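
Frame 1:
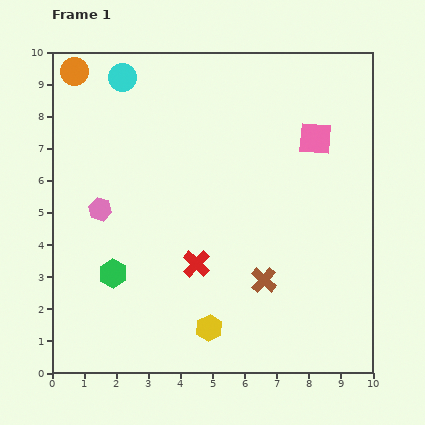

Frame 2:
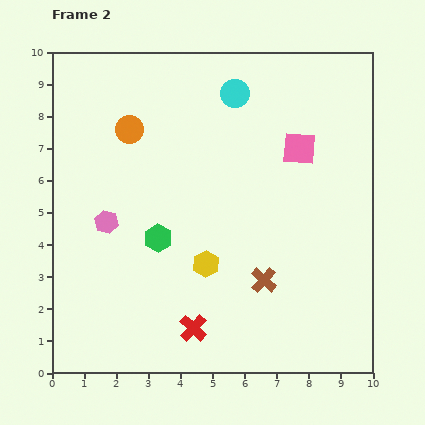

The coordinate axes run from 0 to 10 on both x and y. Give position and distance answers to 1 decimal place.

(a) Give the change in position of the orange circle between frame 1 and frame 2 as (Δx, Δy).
(1.7, -1.8)

The orange circle was at (0.7, 9.4) in frame 1 and (2.4, 7.6) in frame 2.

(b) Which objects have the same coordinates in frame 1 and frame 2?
the brown cross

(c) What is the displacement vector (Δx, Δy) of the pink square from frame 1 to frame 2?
(-0.5, -0.3)

The pink square was at (8.2, 7.3) in frame 1 and (7.7, 7.0) in frame 2.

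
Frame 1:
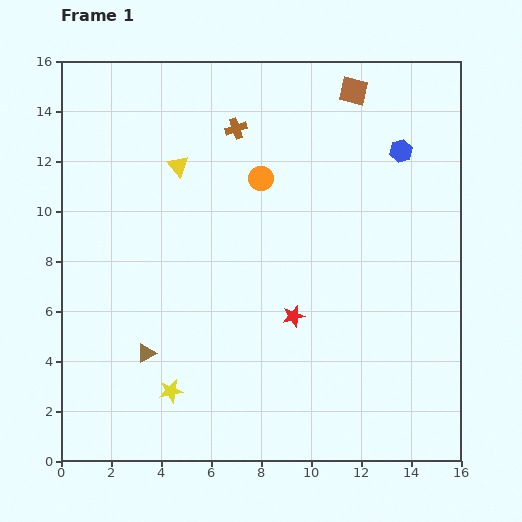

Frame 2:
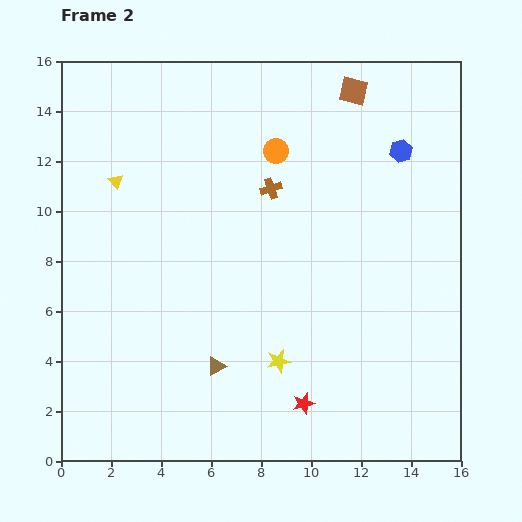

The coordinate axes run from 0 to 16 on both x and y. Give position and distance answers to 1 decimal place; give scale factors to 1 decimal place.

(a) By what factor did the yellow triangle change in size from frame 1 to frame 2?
0.7×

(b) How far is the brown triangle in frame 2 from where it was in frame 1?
2.8

The brown triangle moved from (3.4, 4.3) to (6.2, 3.8), a distance of √(2.8² + 0.5²) ≈ 2.8.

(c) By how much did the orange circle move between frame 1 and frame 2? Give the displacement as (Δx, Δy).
(0.6, 1.1)

The orange circle was at (8.0, 11.3) in frame 1 and (8.6, 12.4) in frame 2.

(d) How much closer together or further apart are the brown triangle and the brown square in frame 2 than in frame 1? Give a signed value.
-1.1

Distance in frame 1: 13.4. Distance in frame 2: 12.3.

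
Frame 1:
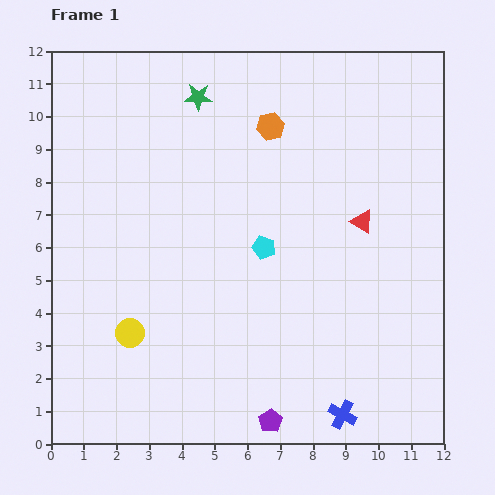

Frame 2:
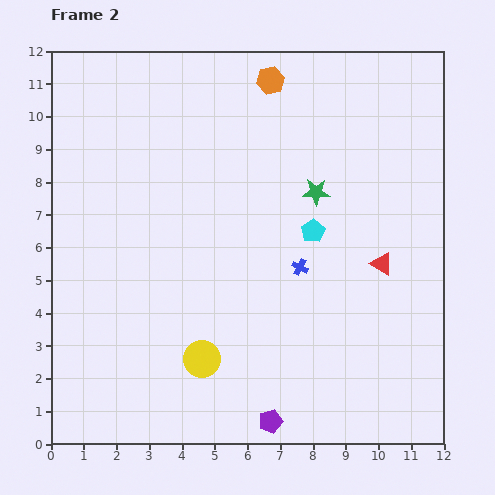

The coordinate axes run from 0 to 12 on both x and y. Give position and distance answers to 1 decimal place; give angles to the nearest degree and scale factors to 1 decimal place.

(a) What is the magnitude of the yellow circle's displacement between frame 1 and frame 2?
2.3

The yellow circle moved from (2.4, 3.4) to (4.6, 2.6), a distance of √(2.2² + 0.8²) ≈ 2.3.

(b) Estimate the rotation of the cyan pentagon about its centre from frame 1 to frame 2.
23° clockwise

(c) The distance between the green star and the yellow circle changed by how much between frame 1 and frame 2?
-1.3

Distance in frame 1: 7.5. Distance in frame 2: 6.2.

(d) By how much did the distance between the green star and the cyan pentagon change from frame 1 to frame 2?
-3.8

Distance in frame 1: 5.0. Distance in frame 2: 1.2.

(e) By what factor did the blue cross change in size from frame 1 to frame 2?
0.6×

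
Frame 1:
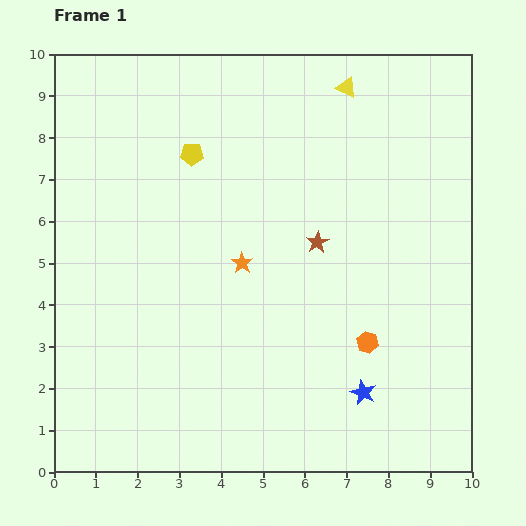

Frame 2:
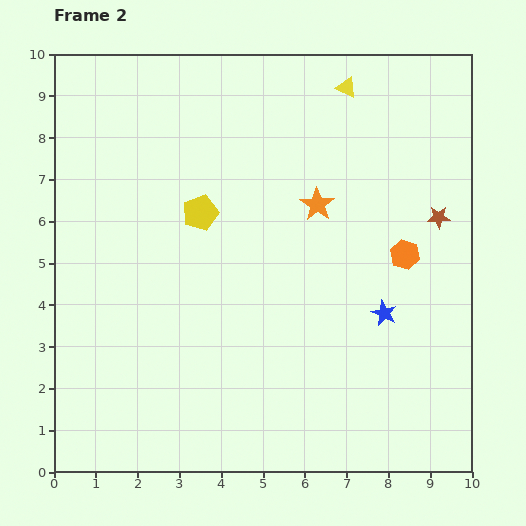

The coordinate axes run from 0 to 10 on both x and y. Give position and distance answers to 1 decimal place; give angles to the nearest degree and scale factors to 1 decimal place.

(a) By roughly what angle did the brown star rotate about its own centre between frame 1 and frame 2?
29° clockwise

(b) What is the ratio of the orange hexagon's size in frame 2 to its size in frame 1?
1.4×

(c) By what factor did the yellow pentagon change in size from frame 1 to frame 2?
1.5×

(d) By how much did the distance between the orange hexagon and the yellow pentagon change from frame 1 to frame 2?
-1.2

Distance in frame 1: 6.2. Distance in frame 2: 5.0.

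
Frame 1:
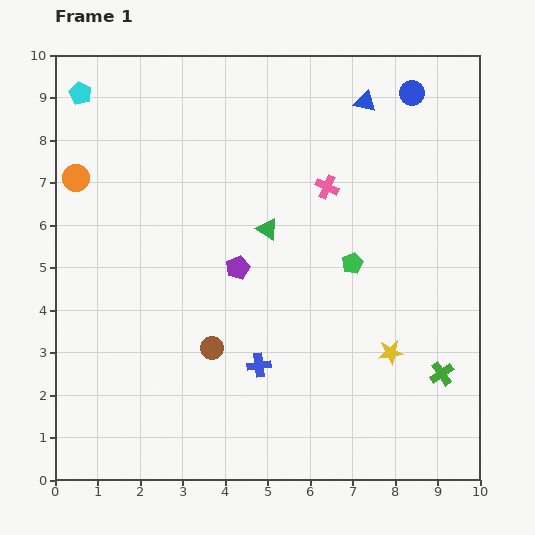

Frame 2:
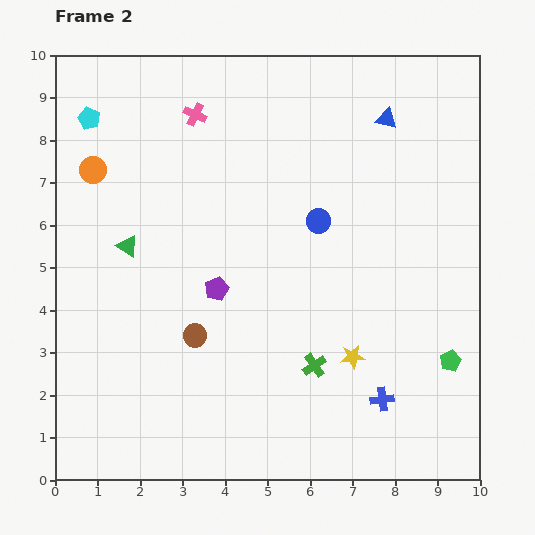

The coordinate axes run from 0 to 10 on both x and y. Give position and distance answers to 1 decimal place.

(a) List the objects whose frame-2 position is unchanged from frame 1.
none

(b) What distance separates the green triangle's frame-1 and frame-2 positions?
3.3

The green triangle moved from (5.0, 5.9) to (1.7, 5.5), a distance of √(3.3² + 0.4²) ≈ 3.3.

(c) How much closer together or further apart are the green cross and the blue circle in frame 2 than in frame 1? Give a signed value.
-3.2

Distance in frame 1: 6.6. Distance in frame 2: 3.4.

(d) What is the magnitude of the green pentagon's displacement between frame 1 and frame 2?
3.3

The green pentagon moved from (7.0, 5.1) to (9.3, 2.8), a distance of √(2.3² + 2.3²) ≈ 3.3.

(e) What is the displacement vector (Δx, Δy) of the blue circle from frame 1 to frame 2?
(-2.2, -3.0)

The blue circle was at (8.4, 9.1) in frame 1 and (6.2, 6.1) in frame 2.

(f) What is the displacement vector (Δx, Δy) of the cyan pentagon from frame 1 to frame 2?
(0.2, -0.6)

The cyan pentagon was at (0.6, 9.1) in frame 1 and (0.8, 8.5) in frame 2.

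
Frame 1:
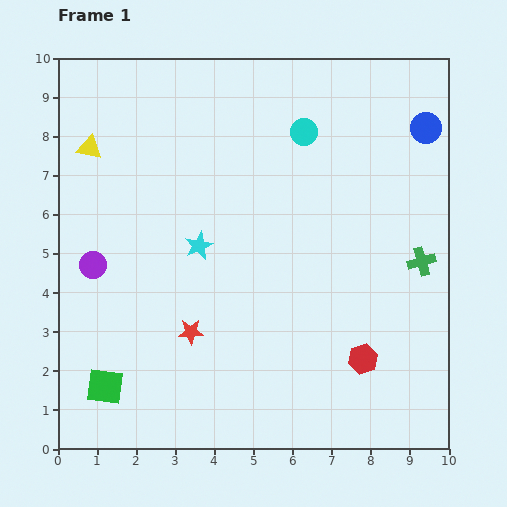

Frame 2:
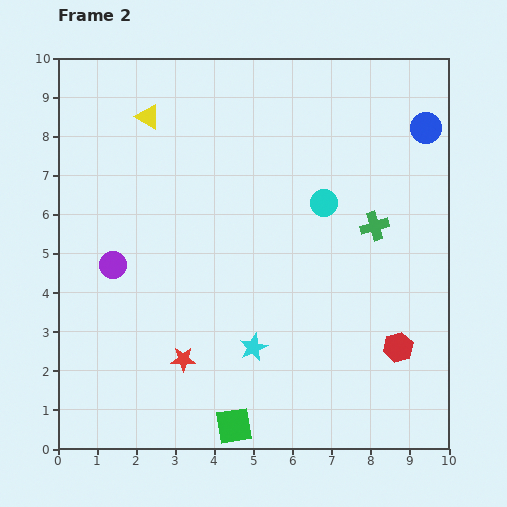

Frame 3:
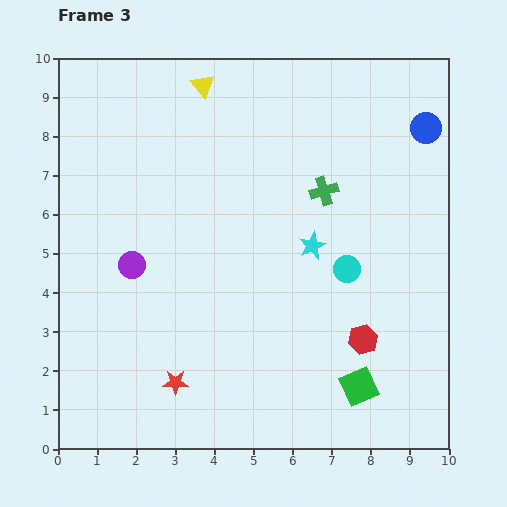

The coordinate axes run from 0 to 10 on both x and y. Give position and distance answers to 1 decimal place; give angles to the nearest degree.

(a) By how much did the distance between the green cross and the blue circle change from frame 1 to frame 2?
-0.6

Distance in frame 1: 3.4. Distance in frame 2: 2.8.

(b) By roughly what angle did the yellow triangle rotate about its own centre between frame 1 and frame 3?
40° clockwise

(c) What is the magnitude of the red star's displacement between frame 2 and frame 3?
0.6

The red star moved from (3.2, 2.3) to (3.0, 1.7), a distance of √(0.2² + 0.6²) ≈ 0.6.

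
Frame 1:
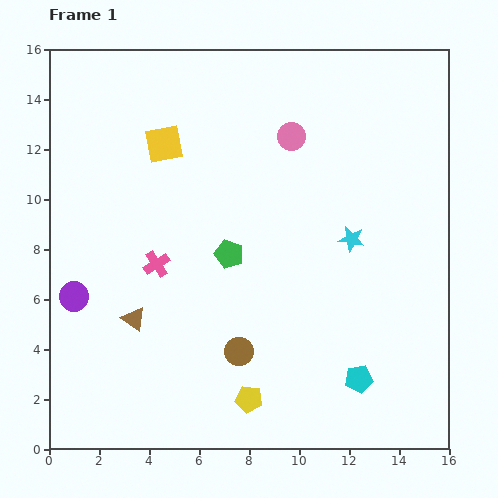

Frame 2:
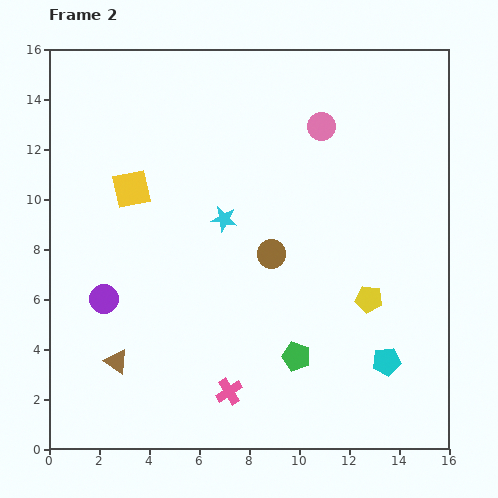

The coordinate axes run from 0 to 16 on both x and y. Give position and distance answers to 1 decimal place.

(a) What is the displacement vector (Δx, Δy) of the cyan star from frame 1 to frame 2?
(-5.1, 0.8)

The cyan star was at (12.1, 8.4) in frame 1 and (7.0, 9.2) in frame 2.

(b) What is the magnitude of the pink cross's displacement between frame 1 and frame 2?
5.9

The pink cross moved from (4.3, 7.4) to (7.2, 2.3), a distance of √(2.9² + 5.1²) ≈ 5.9.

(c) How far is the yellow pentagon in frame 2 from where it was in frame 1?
6.2

The yellow pentagon moved from (8.0, 2.0) to (12.8, 6.0), a distance of √(4.8² + 4.0²) ≈ 6.2.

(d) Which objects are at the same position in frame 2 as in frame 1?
none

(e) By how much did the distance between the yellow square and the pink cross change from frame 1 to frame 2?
+4.2

Distance in frame 1: 4.8. Distance in frame 2: 9.0.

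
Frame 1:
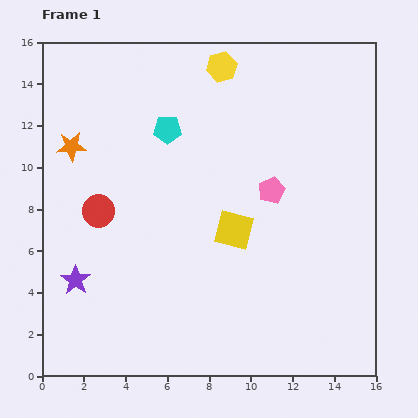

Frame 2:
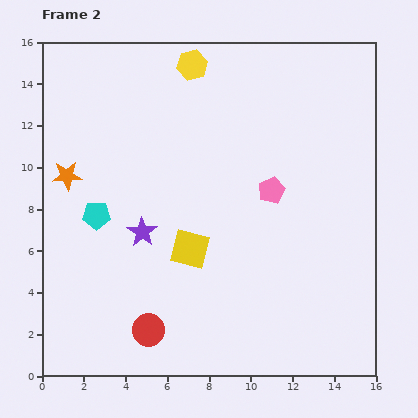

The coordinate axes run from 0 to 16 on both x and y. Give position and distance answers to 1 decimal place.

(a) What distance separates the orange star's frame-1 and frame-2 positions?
1.4

The orange star moved from (1.4, 11.0) to (1.2, 9.6), a distance of √(0.2² + 1.4²) ≈ 1.4.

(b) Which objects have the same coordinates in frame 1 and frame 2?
the pink pentagon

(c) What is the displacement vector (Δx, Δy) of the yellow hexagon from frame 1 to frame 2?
(-1.4, 0.1)

The yellow hexagon was at (8.6, 14.8) in frame 1 and (7.2, 14.9) in frame 2.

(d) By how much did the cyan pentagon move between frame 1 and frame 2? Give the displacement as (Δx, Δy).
(-3.4, -4.1)

The cyan pentagon was at (6.0, 11.8) in frame 1 and (2.6, 7.7) in frame 2.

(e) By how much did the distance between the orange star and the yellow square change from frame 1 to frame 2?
-1.9

Distance in frame 1: 8.8. Distance in frame 2: 6.9.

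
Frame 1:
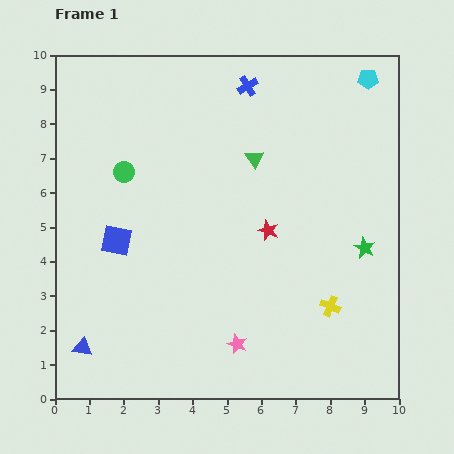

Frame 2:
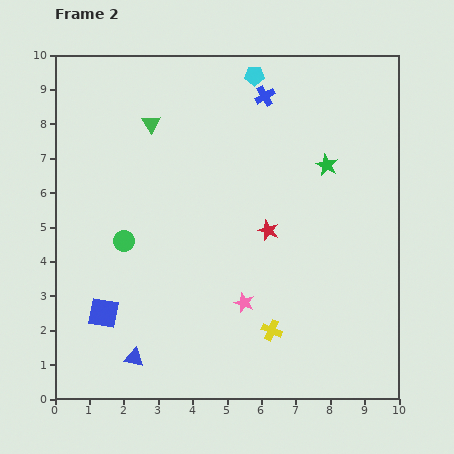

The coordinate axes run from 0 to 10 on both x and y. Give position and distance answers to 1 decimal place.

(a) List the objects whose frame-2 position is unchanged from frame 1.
the red star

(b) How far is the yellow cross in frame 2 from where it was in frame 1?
1.8

The yellow cross moved from (8.0, 2.7) to (6.3, 2.0), a distance of √(1.7² + 0.7²) ≈ 1.8.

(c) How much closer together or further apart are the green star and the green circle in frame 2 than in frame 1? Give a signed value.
-1.0

Distance in frame 1: 7.3. Distance in frame 2: 6.3.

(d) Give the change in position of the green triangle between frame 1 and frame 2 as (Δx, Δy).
(-3.0, 1.0)

The green triangle was at (5.8, 7.0) in frame 1 and (2.8, 8.0) in frame 2.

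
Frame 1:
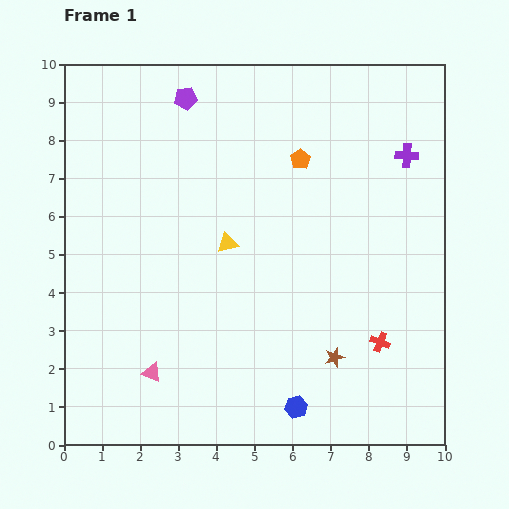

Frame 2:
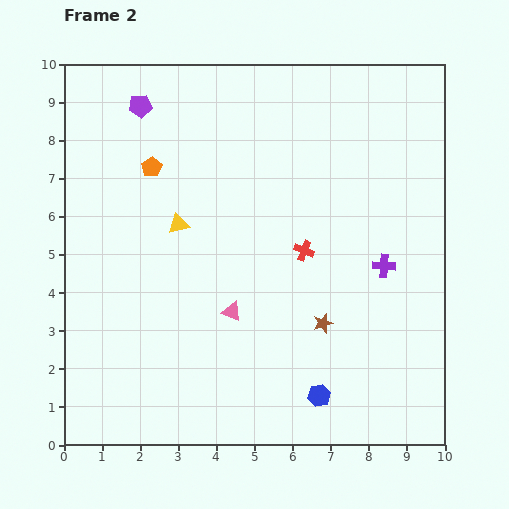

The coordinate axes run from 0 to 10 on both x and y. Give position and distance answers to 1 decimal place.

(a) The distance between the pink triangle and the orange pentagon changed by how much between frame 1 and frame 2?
-2.5

Distance in frame 1: 6.8. Distance in frame 2: 4.3.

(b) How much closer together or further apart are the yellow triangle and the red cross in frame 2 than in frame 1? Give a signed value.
-1.4

Distance in frame 1: 4.8. Distance in frame 2: 3.4.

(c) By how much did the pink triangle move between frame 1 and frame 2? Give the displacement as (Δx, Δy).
(2.1, 1.6)

The pink triangle was at (2.3, 1.9) in frame 1 and (4.4, 3.5) in frame 2.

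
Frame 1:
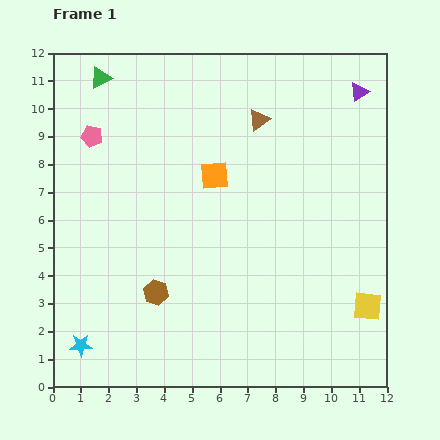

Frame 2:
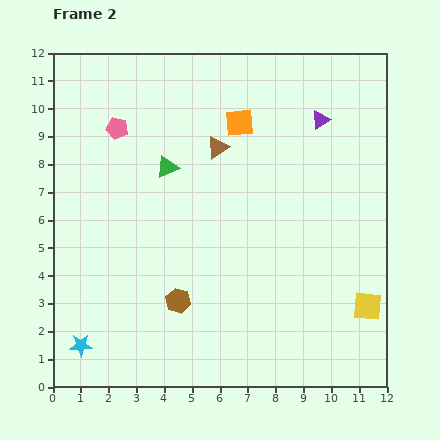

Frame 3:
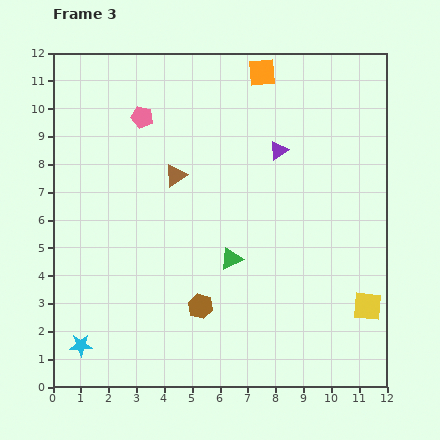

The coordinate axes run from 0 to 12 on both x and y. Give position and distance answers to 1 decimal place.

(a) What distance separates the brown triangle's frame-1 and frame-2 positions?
1.8

The brown triangle moved from (7.4, 9.6) to (5.9, 8.6), a distance of √(1.5² + 1.0²) ≈ 1.8.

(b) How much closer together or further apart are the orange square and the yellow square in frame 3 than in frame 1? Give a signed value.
+2.0

Distance in frame 1: 7.2. Distance in frame 3: 9.2.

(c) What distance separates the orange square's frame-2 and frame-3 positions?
2.0

The orange square moved from (6.7, 9.5) to (7.5, 11.3), a distance of √(0.8² + 1.8²) ≈ 2.0.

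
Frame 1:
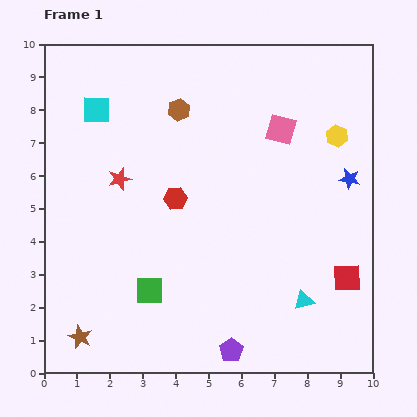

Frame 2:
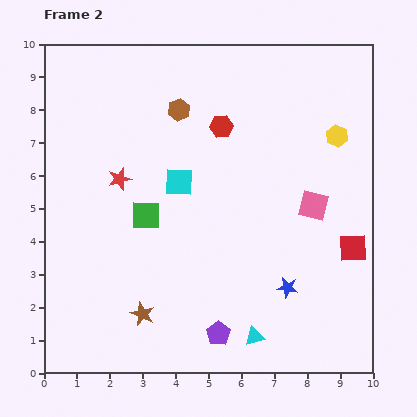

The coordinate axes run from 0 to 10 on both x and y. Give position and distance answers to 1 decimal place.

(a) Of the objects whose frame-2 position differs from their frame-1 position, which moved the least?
the purple pentagon

(moved 0.6)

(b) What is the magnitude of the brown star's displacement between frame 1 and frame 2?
2.0

The brown star moved from (1.1, 1.1) to (3.0, 1.8), a distance of √(1.9² + 0.7²) ≈ 2.0.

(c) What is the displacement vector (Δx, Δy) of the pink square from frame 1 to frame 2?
(1.0, -2.3)

The pink square was at (7.2, 7.4) in frame 1 and (8.2, 5.1) in frame 2.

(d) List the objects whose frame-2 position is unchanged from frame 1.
the yellow hexagon, the brown hexagon, the red star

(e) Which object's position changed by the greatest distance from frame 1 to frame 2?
the blue star

(moved 3.8; next 3.3)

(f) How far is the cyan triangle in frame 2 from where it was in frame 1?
1.9

The cyan triangle moved from (7.9, 2.2) to (6.4, 1.1), a distance of √(1.5² + 1.1²) ≈ 1.9.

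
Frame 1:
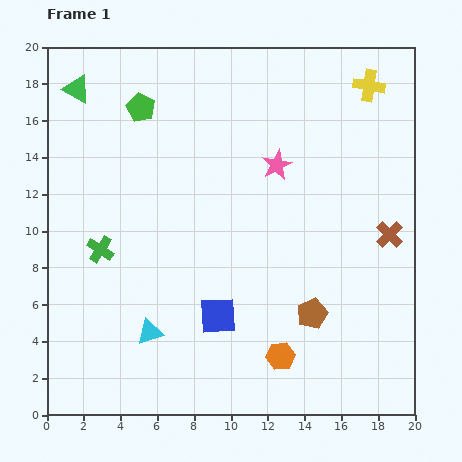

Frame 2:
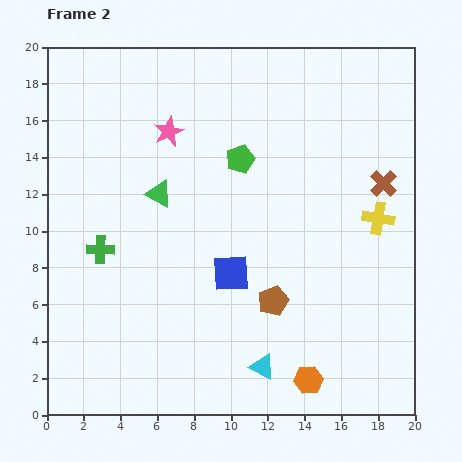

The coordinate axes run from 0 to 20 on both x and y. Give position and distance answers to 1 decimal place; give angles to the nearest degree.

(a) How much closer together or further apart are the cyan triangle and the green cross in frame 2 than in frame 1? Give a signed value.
+5.7

Distance in frame 1: 5.2. Distance in frame 2: 10.9.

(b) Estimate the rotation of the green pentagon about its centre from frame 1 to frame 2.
26° clockwise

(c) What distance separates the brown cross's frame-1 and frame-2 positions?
2.8

The brown cross moved from (18.6, 9.8) to (18.3, 12.6), a distance of √(0.3² + 2.8²) ≈ 2.8.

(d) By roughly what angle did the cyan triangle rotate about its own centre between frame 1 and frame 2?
45° clockwise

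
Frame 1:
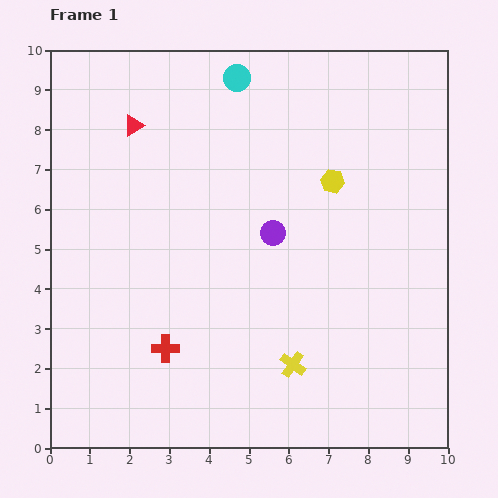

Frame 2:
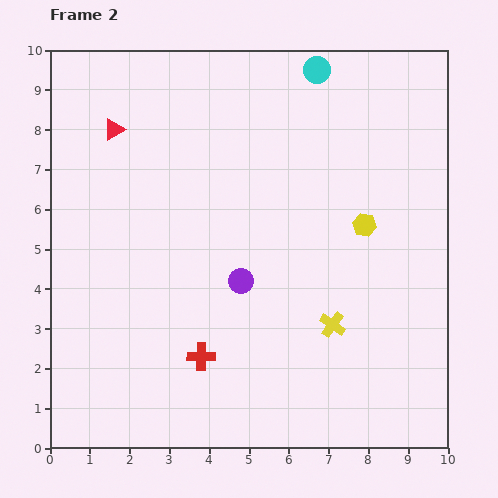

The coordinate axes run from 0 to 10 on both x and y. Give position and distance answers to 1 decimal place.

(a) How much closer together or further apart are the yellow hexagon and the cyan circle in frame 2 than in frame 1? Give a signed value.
+0.6

Distance in frame 1: 3.5. Distance in frame 2: 4.1.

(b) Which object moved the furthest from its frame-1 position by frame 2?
the cyan circle

(moved 2.0; next 1.4)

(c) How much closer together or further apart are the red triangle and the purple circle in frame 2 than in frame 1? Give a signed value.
+0.6

Distance in frame 1: 4.4. Distance in frame 2: 5.0.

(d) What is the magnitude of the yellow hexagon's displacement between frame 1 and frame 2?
1.4

The yellow hexagon moved from (7.1, 6.7) to (7.9, 5.6), a distance of √(0.8² + 1.1²) ≈ 1.4.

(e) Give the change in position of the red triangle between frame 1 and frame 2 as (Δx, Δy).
(-0.5, -0.1)

The red triangle was at (2.1, 8.1) in frame 1 and (1.6, 8.0) in frame 2.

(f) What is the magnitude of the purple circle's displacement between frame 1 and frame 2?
1.4

The purple circle moved from (5.6, 5.4) to (4.8, 4.2), a distance of √(0.8² + 1.2²) ≈ 1.4.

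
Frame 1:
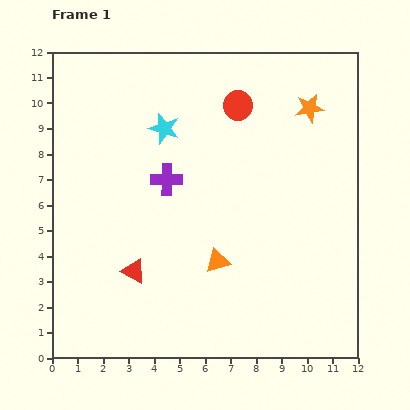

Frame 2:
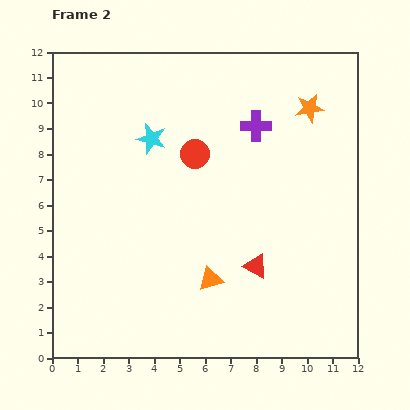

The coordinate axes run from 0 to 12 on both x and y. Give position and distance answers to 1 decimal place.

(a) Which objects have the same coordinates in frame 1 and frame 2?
the orange star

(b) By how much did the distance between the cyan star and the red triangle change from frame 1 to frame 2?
+0.8

Distance in frame 1: 5.7. Distance in frame 2: 6.5.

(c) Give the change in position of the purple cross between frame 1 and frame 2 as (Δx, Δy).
(3.5, 2.1)

The purple cross was at (4.5, 7.0) in frame 1 and (8.0, 9.1) in frame 2.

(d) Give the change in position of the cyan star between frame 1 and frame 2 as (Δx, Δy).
(-0.5, -0.4)

The cyan star was at (4.4, 9.0) in frame 1 and (3.9, 8.6) in frame 2.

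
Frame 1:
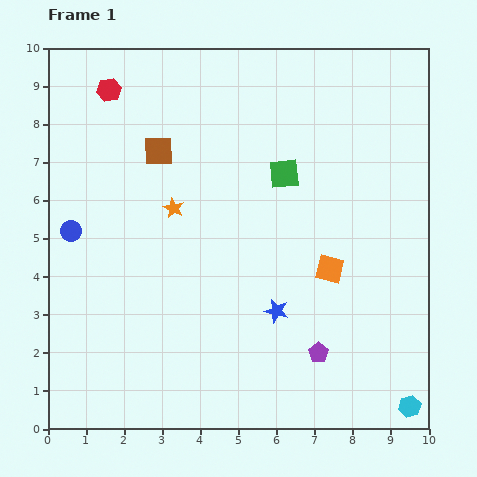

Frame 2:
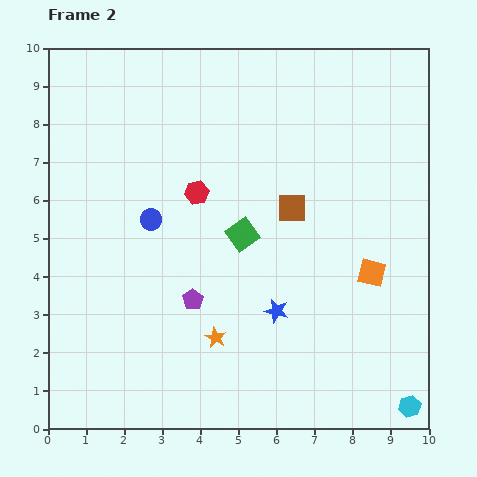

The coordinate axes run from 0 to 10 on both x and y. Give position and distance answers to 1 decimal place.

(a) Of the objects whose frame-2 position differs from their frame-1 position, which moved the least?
the orange square

(moved 1.1)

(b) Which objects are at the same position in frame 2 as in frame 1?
the blue star, the cyan hexagon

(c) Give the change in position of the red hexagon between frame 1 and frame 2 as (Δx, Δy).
(2.3, -2.7)

The red hexagon was at (1.6, 8.9) in frame 1 and (3.9, 6.2) in frame 2.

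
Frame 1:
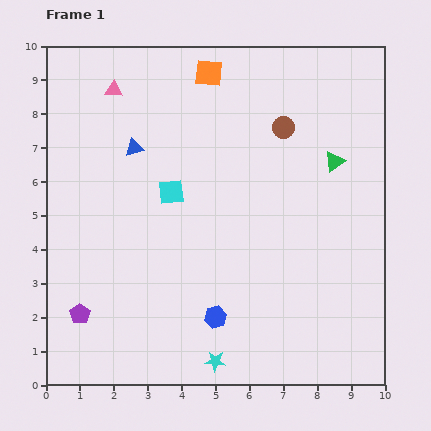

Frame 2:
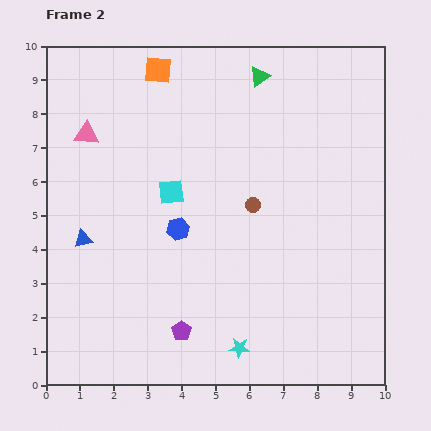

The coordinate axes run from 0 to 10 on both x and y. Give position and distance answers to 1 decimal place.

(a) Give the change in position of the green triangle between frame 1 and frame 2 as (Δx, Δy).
(-2.2, 2.5)

The green triangle was at (8.5, 6.6) in frame 1 and (6.3, 9.1) in frame 2.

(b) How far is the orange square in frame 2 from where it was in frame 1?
1.5

The orange square moved from (4.8, 9.2) to (3.3, 9.3), a distance of √(1.5² + 0.1²) ≈ 1.5.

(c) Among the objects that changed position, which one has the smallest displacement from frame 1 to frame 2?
the cyan star

(moved 0.8)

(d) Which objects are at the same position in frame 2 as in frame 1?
the cyan square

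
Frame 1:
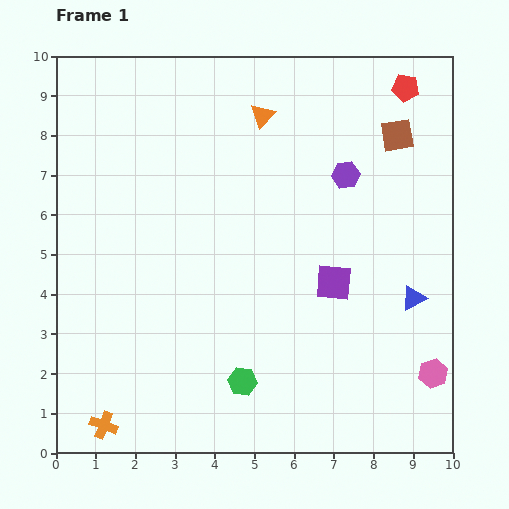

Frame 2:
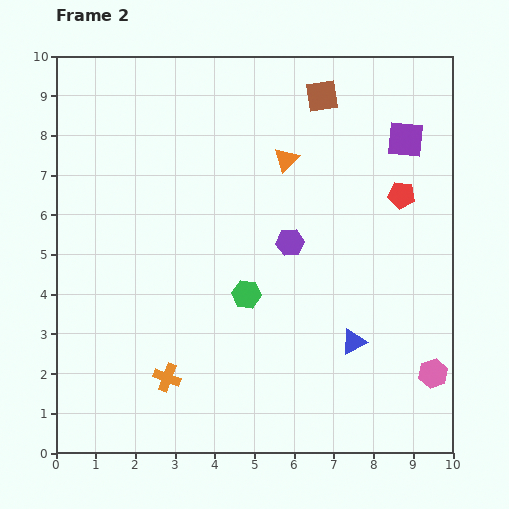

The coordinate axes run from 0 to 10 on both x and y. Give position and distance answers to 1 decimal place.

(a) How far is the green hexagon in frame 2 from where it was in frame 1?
2.2

The green hexagon moved from (4.7, 1.8) to (4.8, 4.0), a distance of √(0.1² + 2.2²) ≈ 2.2.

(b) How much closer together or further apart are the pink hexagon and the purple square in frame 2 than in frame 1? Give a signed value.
+2.5

Distance in frame 1: 3.4. Distance in frame 2: 5.9.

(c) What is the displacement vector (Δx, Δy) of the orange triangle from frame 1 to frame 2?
(0.6, -1.1)

The orange triangle was at (5.2, 8.5) in frame 1 and (5.8, 7.4) in frame 2.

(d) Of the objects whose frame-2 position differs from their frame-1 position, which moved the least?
the orange triangle

(moved 1.3)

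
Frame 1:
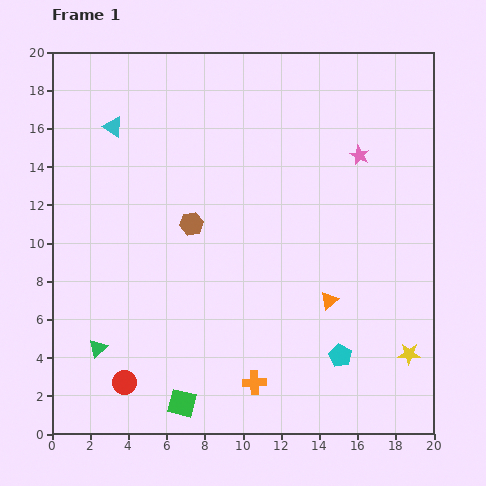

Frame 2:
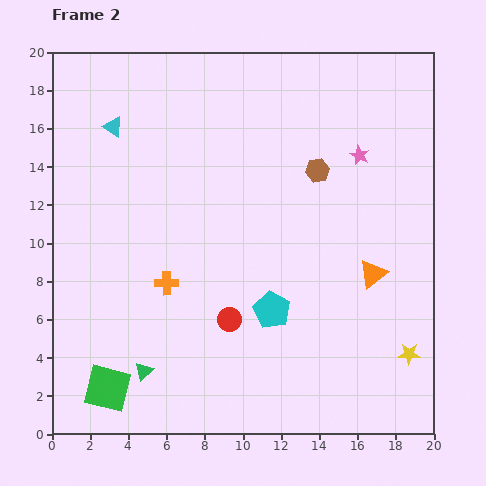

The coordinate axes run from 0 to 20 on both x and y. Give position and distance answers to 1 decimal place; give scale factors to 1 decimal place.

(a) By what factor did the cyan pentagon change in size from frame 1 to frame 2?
1.6×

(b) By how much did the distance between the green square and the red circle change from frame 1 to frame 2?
+4.1

Distance in frame 1: 3.2. Distance in frame 2: 7.3.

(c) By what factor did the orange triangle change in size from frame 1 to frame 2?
1.6×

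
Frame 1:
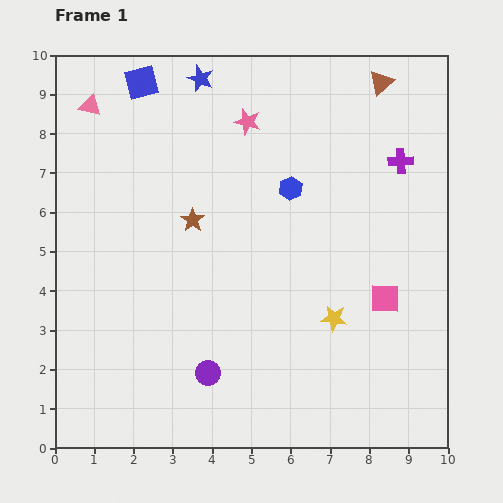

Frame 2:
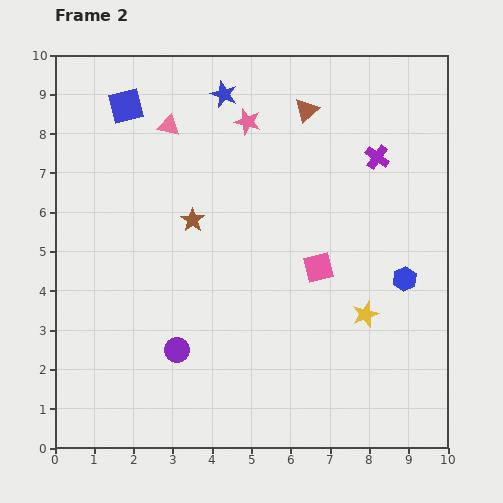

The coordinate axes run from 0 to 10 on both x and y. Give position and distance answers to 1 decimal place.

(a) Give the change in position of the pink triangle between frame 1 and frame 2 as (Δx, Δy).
(2.0, -0.5)

The pink triangle was at (0.9, 8.7) in frame 1 and (2.9, 8.2) in frame 2.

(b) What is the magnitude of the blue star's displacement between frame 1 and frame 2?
0.7

The blue star moved from (3.7, 9.4) to (4.3, 9.0), a distance of √(0.6² + 0.4²) ≈ 0.7.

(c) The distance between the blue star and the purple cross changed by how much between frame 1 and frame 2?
-1.3

Distance in frame 1: 5.5. Distance in frame 2: 4.2.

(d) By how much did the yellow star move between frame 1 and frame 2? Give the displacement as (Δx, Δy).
(0.8, 0.1)

The yellow star was at (7.1, 3.3) in frame 1 and (7.9, 3.4) in frame 2.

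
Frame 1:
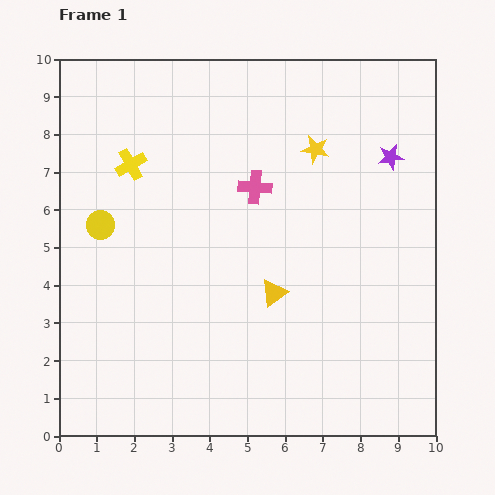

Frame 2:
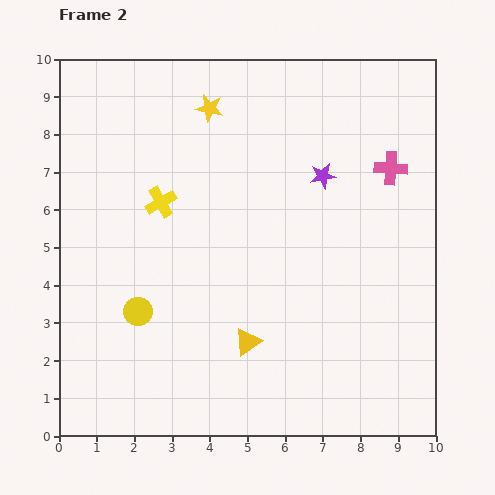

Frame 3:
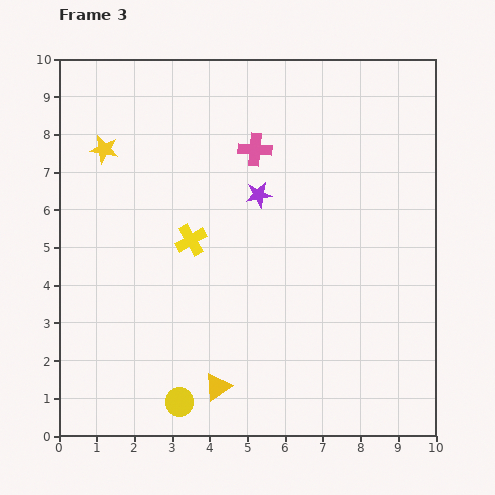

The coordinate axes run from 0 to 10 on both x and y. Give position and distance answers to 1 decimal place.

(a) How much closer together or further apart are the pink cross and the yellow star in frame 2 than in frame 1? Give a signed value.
+3.2

Distance in frame 1: 1.9. Distance in frame 2: 5.1.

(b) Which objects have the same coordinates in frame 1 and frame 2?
none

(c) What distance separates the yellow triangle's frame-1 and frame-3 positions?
2.9

The yellow triangle moved from (5.7, 3.8) to (4.2, 1.3), a distance of √(1.5² + 2.5²) ≈ 2.9.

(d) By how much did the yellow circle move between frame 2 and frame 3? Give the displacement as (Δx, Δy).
(1.1, -2.4)

The yellow circle was at (2.1, 3.3) in frame 2 and (3.2, 0.9) in frame 3.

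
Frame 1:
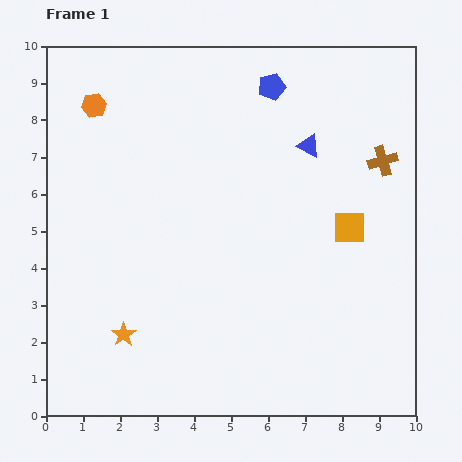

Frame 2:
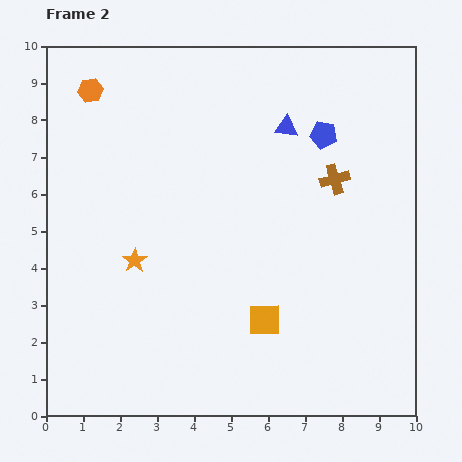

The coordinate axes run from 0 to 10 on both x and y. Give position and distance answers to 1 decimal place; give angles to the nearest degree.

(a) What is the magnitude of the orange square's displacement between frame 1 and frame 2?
3.4

The orange square moved from (8.2, 5.1) to (5.9, 2.6), a distance of √(2.3² + 2.5²) ≈ 3.4.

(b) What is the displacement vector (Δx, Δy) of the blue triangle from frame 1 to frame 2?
(-0.6, 0.5)

The blue triangle was at (7.1, 7.3) in frame 1 and (6.5, 7.8) in frame 2.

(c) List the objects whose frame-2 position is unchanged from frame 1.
none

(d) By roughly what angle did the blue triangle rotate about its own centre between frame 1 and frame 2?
21° counter-clockwise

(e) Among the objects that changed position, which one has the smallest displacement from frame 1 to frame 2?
the orange hexagon

(moved 0.4)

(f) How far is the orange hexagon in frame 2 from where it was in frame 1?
0.4

The orange hexagon moved from (1.3, 8.4) to (1.2, 8.8), a distance of √(0.1² + 0.4²) ≈ 0.4.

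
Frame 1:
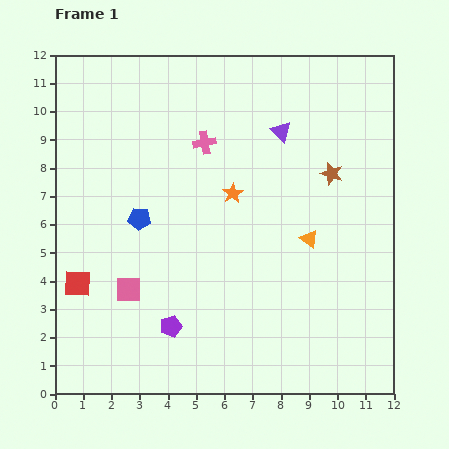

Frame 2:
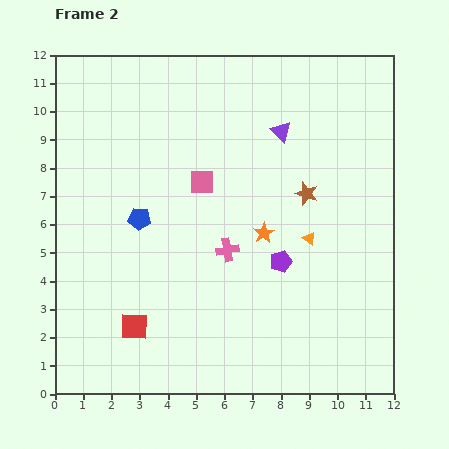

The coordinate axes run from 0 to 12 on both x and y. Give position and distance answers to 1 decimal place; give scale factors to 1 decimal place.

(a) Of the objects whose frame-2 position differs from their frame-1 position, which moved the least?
the brown star

(moved 1.1)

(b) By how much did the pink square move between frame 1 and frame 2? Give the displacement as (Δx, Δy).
(2.6, 3.8)

The pink square was at (2.6, 3.7) in frame 1 and (5.2, 7.5) in frame 2.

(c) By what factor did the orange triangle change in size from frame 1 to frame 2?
0.7×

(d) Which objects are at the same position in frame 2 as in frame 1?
the purple triangle, the blue pentagon, the orange triangle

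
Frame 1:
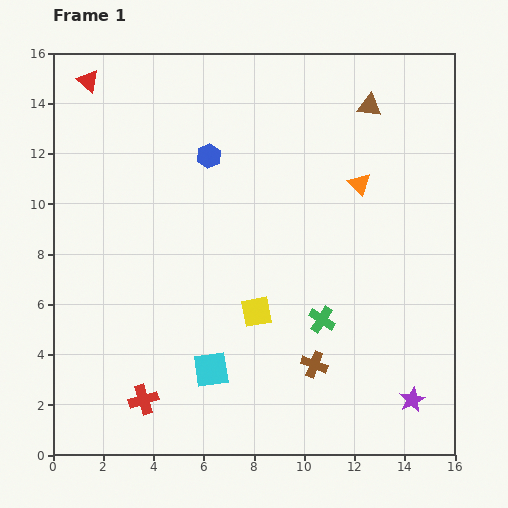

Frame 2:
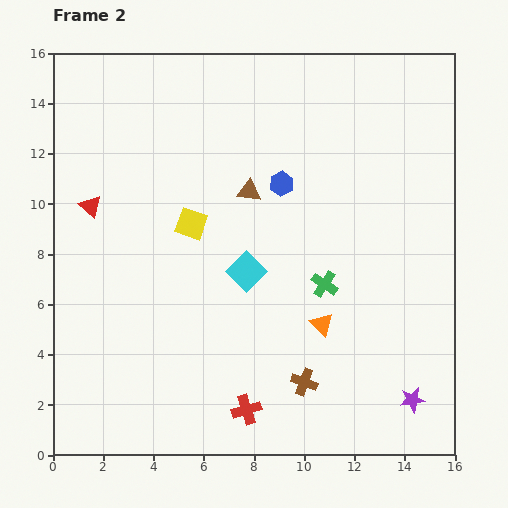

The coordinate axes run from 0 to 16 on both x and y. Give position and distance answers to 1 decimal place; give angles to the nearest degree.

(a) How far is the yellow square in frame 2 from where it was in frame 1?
4.4

The yellow square moved from (8.1, 5.7) to (5.5, 9.2), a distance of √(2.6² + 3.5²) ≈ 4.4.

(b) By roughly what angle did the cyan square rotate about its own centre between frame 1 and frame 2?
37° counter-clockwise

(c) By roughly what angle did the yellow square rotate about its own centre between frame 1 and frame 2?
29° clockwise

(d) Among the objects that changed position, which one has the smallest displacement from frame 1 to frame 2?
the brown cross

(moved 0.8)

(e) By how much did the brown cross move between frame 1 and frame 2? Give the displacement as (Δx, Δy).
(-0.4, -0.7)

The brown cross was at (10.4, 3.6) in frame 1 and (10.0, 2.9) in frame 2.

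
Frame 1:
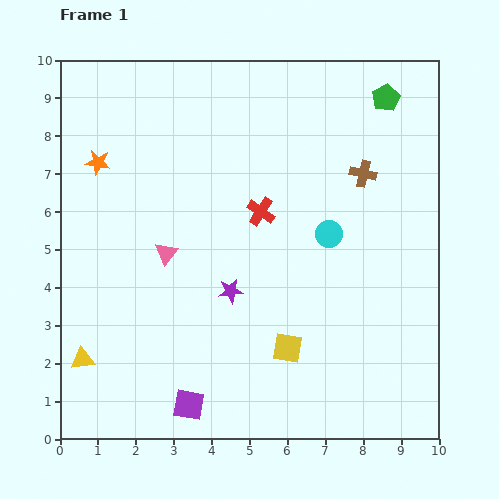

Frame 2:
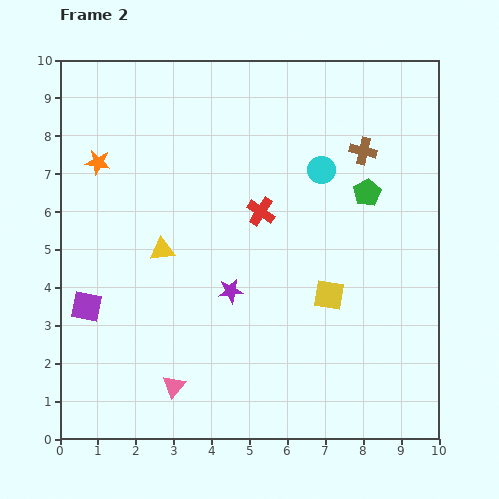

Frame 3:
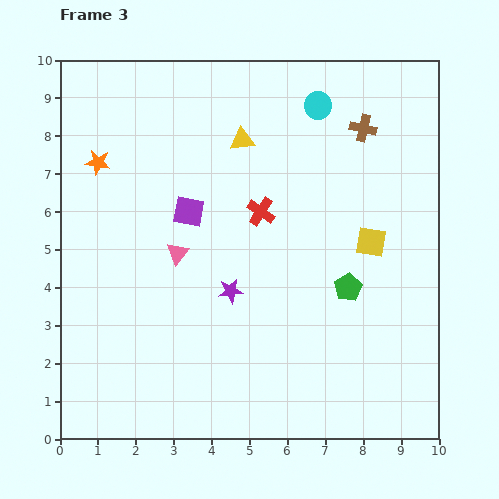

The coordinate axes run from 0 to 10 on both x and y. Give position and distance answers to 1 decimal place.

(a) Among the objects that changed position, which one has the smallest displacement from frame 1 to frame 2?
the brown cross

(moved 0.6)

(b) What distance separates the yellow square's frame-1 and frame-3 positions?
3.6

The yellow square moved from (6.0, 2.4) to (8.2, 5.2), a distance of √(2.2² + 2.8²) ≈ 3.6.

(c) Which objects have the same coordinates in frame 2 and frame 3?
the red cross, the purple star, the orange star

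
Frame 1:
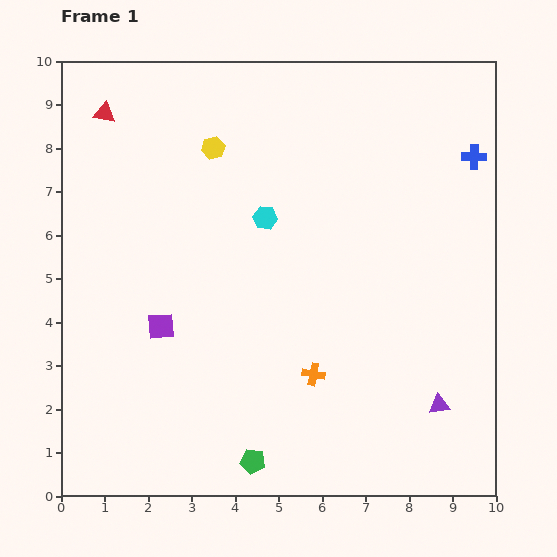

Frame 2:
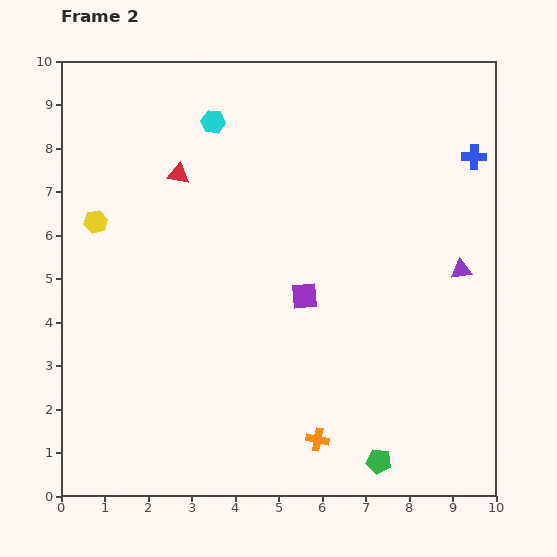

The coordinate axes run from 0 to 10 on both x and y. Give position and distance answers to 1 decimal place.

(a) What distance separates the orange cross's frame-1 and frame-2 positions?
1.5

The orange cross moved from (5.8, 2.8) to (5.9, 1.3), a distance of √(0.1² + 1.5²) ≈ 1.5.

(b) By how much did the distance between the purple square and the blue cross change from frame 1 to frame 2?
-3.2

Distance in frame 1: 8.2. Distance in frame 2: 5.0.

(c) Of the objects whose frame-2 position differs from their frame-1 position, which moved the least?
the orange cross

(moved 1.5)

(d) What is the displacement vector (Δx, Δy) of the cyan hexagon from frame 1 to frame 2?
(-1.2, 2.2)

The cyan hexagon was at (4.7, 6.4) in frame 1 and (3.5, 8.6) in frame 2.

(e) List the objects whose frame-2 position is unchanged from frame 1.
the blue cross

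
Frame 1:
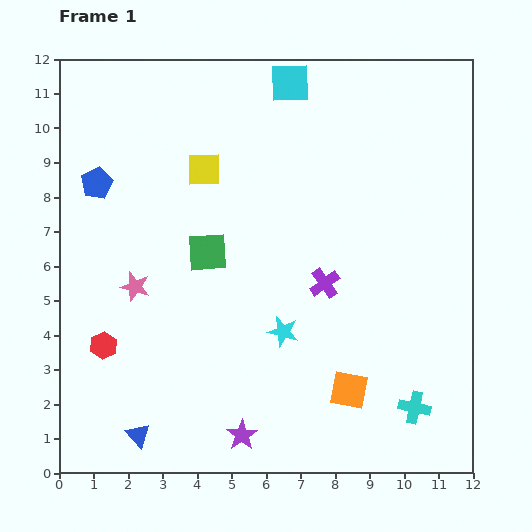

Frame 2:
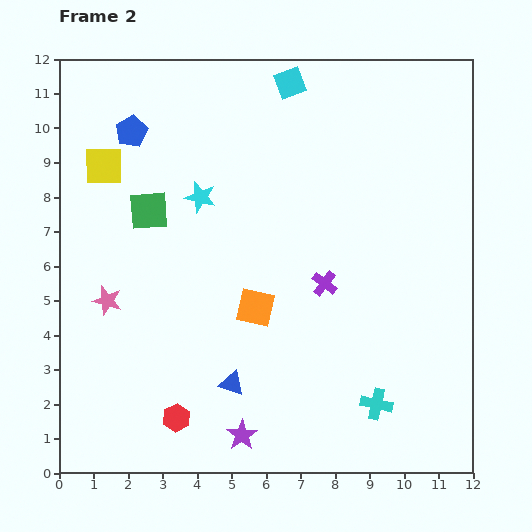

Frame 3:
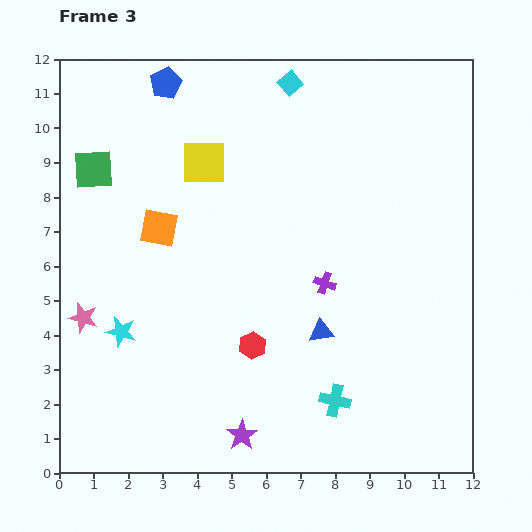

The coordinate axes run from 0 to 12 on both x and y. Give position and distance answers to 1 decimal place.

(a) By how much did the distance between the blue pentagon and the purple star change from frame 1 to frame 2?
+1.0

Distance in frame 1: 8.4. Distance in frame 2: 9.4.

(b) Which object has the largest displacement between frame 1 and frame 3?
the orange square

(moved 7.2; next 6.1)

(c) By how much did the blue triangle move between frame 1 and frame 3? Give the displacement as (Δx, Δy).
(5.3, 3.0)

The blue triangle was at (2.3, 1.1) in frame 1 and (7.6, 4.1) in frame 3.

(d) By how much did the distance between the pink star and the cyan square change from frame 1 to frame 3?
+1.7

Distance in frame 1: 7.4. Distance in frame 3: 9.1.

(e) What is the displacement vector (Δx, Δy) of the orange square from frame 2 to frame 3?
(-2.8, 2.3)

The orange square was at (5.7, 4.8) in frame 2 and (2.9, 7.1) in frame 3.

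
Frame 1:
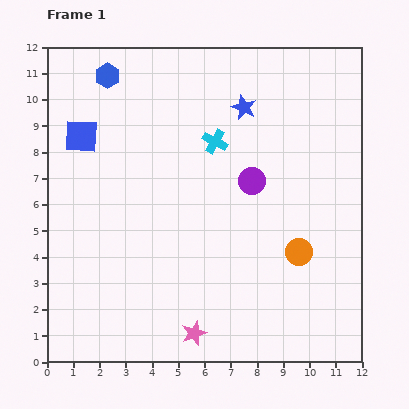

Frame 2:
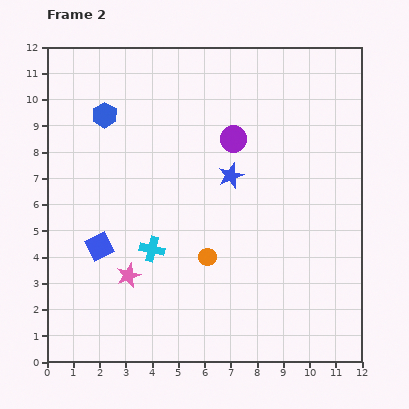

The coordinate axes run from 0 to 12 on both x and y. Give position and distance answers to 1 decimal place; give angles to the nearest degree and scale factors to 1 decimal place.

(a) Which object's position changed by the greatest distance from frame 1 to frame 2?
the cyan cross

(moved 4.8; next 4.3)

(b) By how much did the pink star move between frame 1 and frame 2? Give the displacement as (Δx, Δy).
(-2.5, 2.2)

The pink star was at (5.6, 1.1) in frame 1 and (3.1, 3.3) in frame 2.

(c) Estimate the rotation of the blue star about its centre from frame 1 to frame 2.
28° clockwise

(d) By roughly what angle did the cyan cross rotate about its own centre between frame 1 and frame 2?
15° counter-clockwise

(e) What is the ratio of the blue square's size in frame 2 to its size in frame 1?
0.8×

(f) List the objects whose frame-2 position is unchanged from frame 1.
none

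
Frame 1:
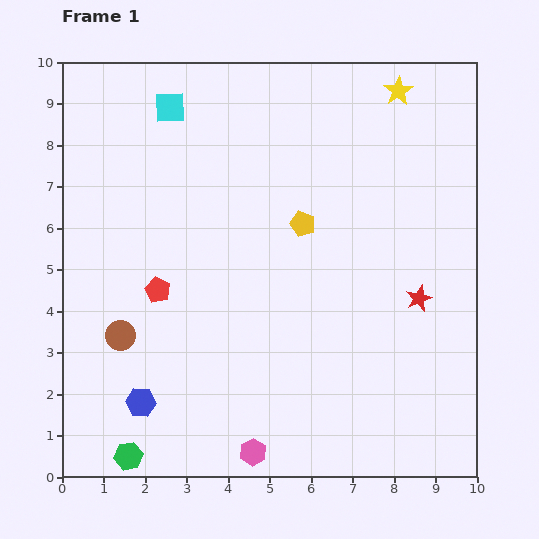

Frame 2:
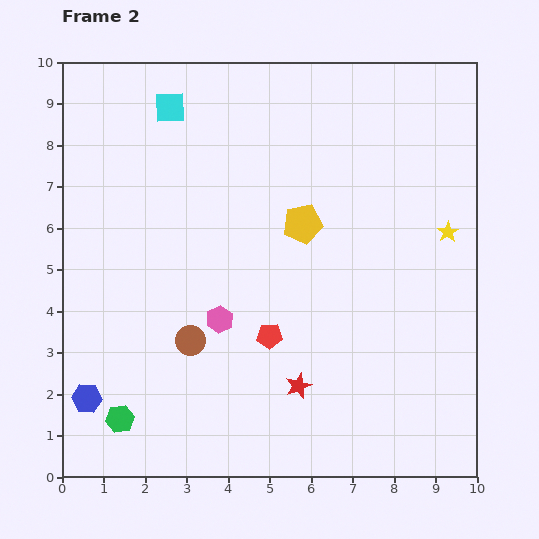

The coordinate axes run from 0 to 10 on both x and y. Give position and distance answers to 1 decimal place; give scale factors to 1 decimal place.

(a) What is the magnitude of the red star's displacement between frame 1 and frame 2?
3.6

The red star moved from (8.6, 4.3) to (5.7, 2.2), a distance of √(2.9² + 2.1²) ≈ 3.6.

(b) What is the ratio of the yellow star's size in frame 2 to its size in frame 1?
0.7×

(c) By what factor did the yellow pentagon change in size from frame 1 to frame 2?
1.6×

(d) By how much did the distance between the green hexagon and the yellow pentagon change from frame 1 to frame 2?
-0.6

Distance in frame 1: 7.0. Distance in frame 2: 6.4.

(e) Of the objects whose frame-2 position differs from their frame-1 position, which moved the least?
the green hexagon

(moved 0.9)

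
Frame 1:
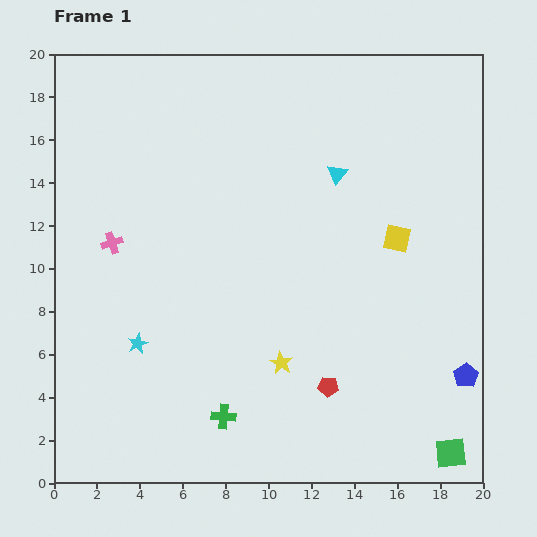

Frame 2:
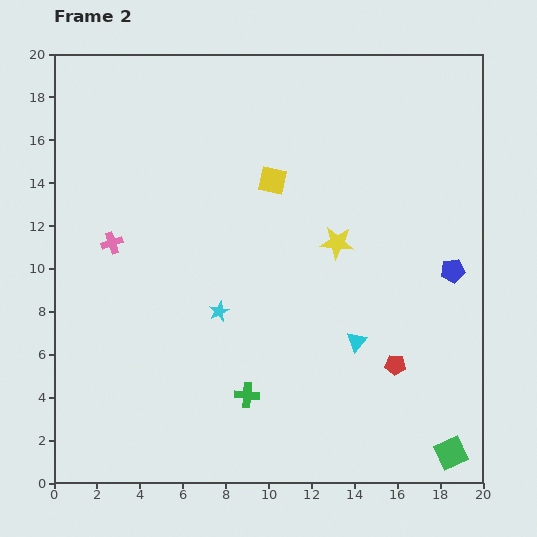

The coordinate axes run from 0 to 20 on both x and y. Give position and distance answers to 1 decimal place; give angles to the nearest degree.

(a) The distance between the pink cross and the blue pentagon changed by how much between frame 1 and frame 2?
-1.6

Distance in frame 1: 17.6. Distance in frame 2: 16.0.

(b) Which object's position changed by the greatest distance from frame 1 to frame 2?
the cyan triangle

(moved 7.9; next 6.4)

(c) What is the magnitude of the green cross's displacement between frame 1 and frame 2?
1.5

The green cross moved from (7.9, 3.1) to (9.0, 4.1), a distance of √(1.1² + 1.0²) ≈ 1.5.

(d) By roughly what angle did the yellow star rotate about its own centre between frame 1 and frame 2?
25° counter-clockwise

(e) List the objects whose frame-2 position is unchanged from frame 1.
the green square, the pink cross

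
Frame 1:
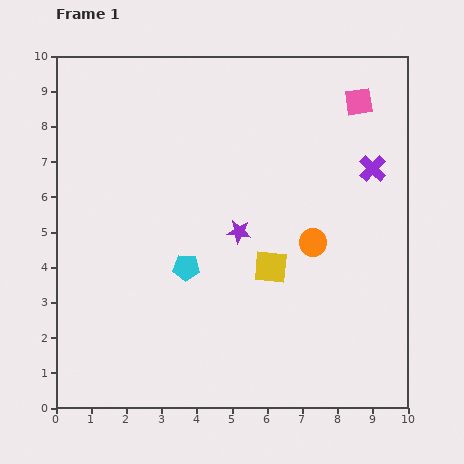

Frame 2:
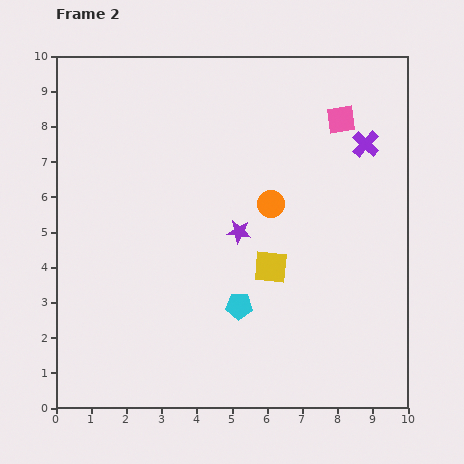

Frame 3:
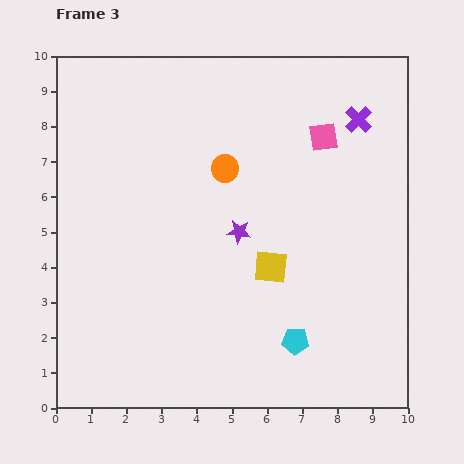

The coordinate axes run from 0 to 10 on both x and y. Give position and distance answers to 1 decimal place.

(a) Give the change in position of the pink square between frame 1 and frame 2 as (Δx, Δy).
(-0.5, -0.5)

The pink square was at (8.6, 8.7) in frame 1 and (8.1, 8.2) in frame 2.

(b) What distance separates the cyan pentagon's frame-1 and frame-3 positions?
3.7

The cyan pentagon moved from (3.7, 4.0) to (6.8, 1.9), a distance of √(3.1² + 2.1²) ≈ 3.7.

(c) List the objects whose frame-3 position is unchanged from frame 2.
the yellow square, the purple star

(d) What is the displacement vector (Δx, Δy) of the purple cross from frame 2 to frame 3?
(-0.2, 0.7)

The purple cross was at (8.8, 7.5) in frame 2 and (8.6, 8.2) in frame 3.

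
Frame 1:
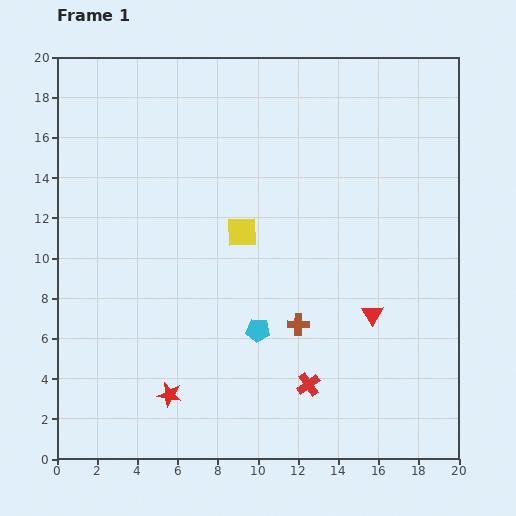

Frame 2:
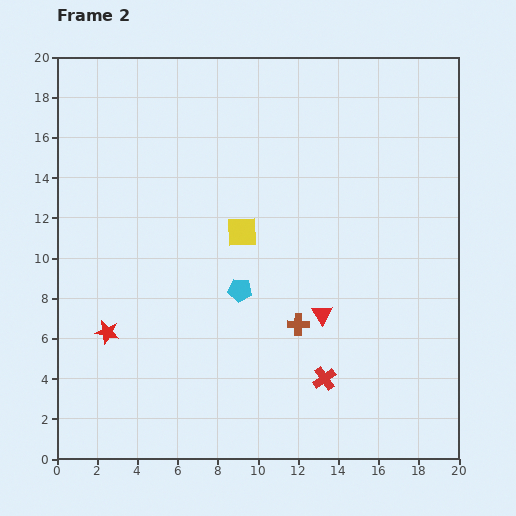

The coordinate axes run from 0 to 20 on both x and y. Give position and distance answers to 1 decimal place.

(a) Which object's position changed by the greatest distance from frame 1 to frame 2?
the red star

(moved 4.4; next 2.5)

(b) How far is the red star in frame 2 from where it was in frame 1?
4.4

The red star moved from (5.6, 3.2) to (2.5, 6.3), a distance of √(3.1² + 3.1²) ≈ 4.4.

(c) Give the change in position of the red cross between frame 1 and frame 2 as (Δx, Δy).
(0.8, 0.3)

The red cross was at (12.5, 3.7) in frame 1 and (13.3, 4.0) in frame 2.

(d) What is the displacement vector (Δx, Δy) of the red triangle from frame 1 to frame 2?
(-2.5, 0.0)

The red triangle was at (15.7, 7.2) in frame 1 and (13.2, 7.2) in frame 2.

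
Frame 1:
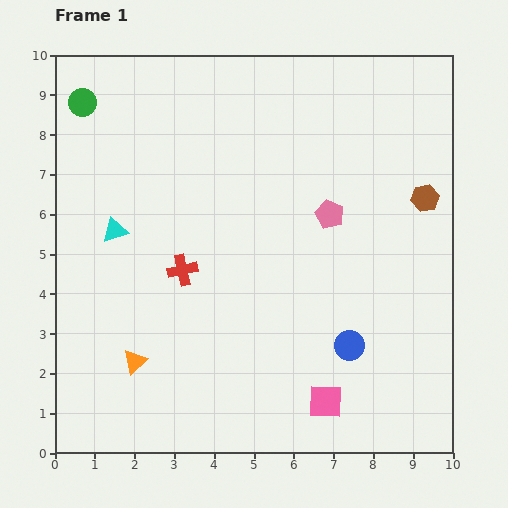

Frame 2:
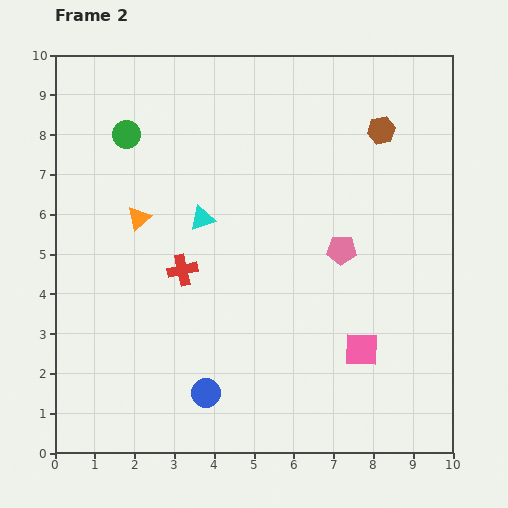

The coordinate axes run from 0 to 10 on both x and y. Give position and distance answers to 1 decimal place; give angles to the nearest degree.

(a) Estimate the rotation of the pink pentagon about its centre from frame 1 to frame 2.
21° counter-clockwise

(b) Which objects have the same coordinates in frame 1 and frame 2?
the red cross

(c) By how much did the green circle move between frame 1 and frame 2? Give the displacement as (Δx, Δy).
(1.1, -0.8)

The green circle was at (0.7, 8.8) in frame 1 and (1.8, 8.0) in frame 2.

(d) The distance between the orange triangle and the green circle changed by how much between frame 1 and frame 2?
-4.5

Distance in frame 1: 6.6. Distance in frame 2: 2.1.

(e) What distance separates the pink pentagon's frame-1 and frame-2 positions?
0.9

The pink pentagon moved from (6.9, 6.0) to (7.2, 5.1), a distance of √(0.3² + 0.9²) ≈ 0.9.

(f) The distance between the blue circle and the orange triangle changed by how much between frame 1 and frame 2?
-0.7

Distance in frame 1: 5.4. Distance in frame 2: 4.7.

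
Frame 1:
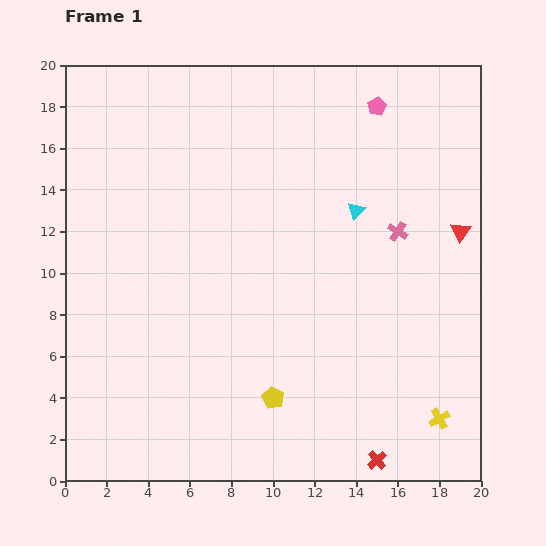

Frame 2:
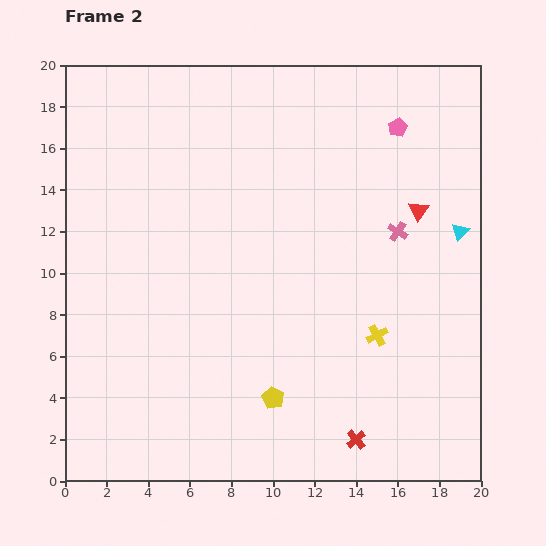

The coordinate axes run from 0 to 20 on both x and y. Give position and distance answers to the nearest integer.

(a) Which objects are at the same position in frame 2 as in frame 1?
the pink cross, the yellow pentagon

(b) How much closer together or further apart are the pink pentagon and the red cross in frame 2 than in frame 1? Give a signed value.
-2

Distance in frame 1: 17. Distance in frame 2: 15.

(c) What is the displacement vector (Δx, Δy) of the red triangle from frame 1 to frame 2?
(-2, 1)

The red triangle was at (19, 12) in frame 1 and (17, 13) in frame 2.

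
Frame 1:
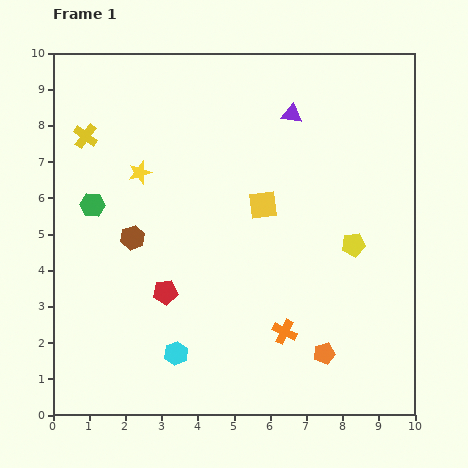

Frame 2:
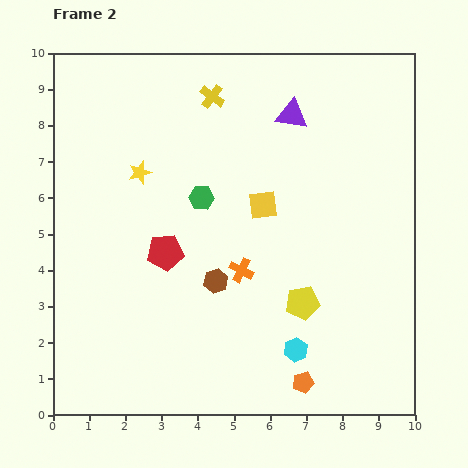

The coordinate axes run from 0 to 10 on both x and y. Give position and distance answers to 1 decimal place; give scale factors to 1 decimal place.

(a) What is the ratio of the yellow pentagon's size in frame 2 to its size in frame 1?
1.4×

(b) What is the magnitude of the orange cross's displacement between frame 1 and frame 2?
2.1

The orange cross moved from (6.4, 2.3) to (5.2, 4.0), a distance of √(1.2² + 1.7²) ≈ 2.1.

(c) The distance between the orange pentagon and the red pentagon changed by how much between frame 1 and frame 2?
+0.5

Distance in frame 1: 4.7. Distance in frame 2: 5.2.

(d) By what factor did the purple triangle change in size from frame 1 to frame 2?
1.6×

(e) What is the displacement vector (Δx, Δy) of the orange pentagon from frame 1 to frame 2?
(-0.6, -0.8)

The orange pentagon was at (7.5, 1.7) in frame 1 and (6.9, 0.9) in frame 2.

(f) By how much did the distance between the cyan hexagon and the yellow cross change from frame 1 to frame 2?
+0.9

Distance in frame 1: 6.5. Distance in frame 2: 7.4.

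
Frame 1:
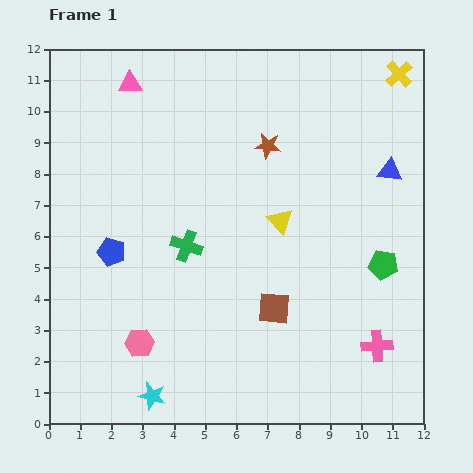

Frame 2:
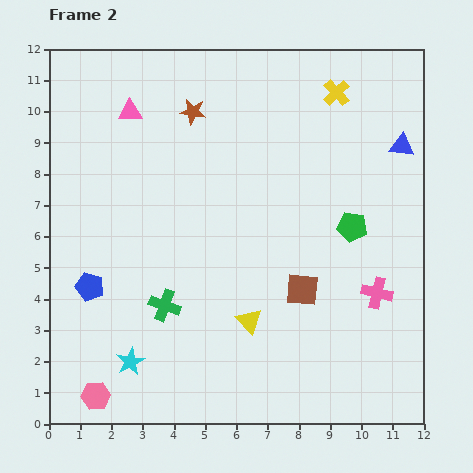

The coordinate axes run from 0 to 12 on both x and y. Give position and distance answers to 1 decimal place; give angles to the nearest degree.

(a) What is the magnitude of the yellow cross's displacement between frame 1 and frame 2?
2.1

The yellow cross moved from (11.2, 11.2) to (9.2, 10.6), a distance of √(2.0² + 0.6²) ≈ 2.1.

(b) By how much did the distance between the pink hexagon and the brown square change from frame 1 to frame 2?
+3.0

Distance in frame 1: 4.4. Distance in frame 2: 7.4.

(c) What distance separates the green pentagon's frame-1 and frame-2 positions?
1.6

The green pentagon moved from (10.7, 5.1) to (9.7, 6.3), a distance of √(1.0² + 1.2²) ≈ 1.6.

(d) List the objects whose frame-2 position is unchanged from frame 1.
none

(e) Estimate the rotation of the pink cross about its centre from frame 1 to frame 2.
17° clockwise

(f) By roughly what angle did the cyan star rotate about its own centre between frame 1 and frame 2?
30° clockwise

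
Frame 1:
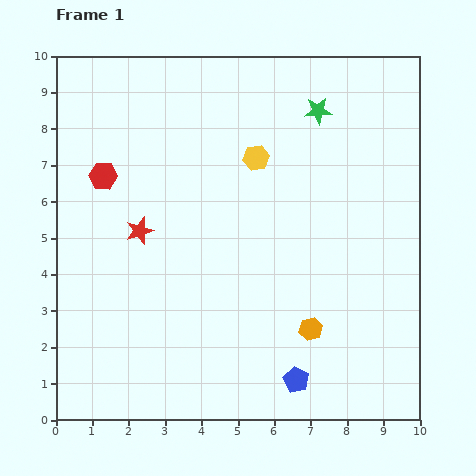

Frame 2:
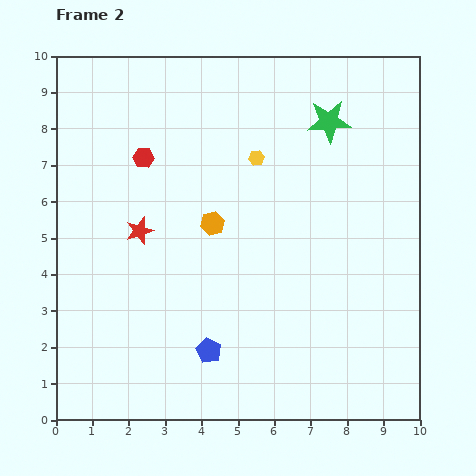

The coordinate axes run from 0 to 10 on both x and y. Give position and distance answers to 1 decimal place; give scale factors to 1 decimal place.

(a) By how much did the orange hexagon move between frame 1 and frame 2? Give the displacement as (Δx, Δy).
(-2.7, 2.9)

The orange hexagon was at (7.0, 2.5) in frame 1 and (4.3, 5.4) in frame 2.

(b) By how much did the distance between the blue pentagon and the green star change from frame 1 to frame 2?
-0.3

Distance in frame 1: 7.4. Distance in frame 2: 7.1.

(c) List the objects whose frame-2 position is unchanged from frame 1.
the red star, the yellow hexagon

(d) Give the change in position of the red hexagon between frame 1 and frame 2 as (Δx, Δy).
(1.1, 0.5)

The red hexagon was at (1.3, 6.7) in frame 1 and (2.4, 7.2) in frame 2.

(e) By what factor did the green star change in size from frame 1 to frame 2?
1.6×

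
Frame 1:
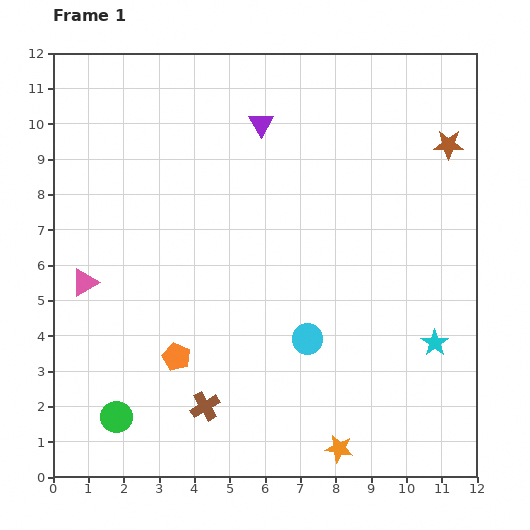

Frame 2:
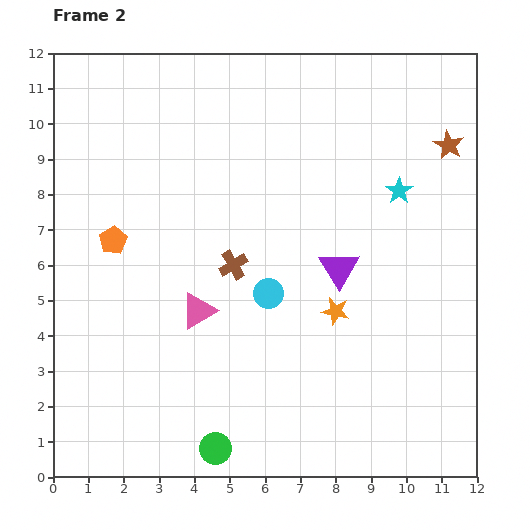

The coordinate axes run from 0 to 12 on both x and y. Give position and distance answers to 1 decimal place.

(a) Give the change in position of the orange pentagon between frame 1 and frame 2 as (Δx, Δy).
(-1.8, 3.3)

The orange pentagon was at (3.5, 3.4) in frame 1 and (1.7, 6.7) in frame 2.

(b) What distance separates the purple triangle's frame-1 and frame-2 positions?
4.7

The purple triangle moved from (5.9, 10.0) to (8.1, 5.9), a distance of √(2.2² + 4.1²) ≈ 4.7.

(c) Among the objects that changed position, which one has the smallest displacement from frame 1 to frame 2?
the cyan circle

(moved 1.7)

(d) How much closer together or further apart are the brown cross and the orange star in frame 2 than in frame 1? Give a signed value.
-0.8

Distance in frame 1: 4.0. Distance in frame 2: 3.2.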